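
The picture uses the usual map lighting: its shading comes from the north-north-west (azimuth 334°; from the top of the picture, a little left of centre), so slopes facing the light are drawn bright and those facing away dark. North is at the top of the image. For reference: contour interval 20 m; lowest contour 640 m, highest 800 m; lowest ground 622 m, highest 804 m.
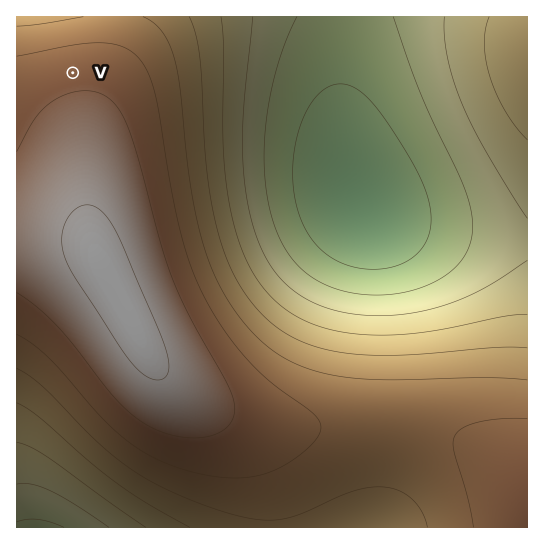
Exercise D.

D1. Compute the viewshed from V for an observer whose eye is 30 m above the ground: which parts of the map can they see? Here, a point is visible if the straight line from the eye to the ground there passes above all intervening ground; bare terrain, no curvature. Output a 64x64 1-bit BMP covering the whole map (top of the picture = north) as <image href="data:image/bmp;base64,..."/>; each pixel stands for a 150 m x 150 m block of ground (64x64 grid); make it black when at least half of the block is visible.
<image width="64" height="64" href="data:image/bmp;base64,Qk0+AgAAAAAAAD4AAAAoAAAAQAAAAEAAAAABAAEAAAAAAAACAAATCwAAEwsAAAIAAAAAAAAA////AAAAAAAAAAAAAAAP/wAAAAAAAA//AAAAAAAAD/8AAAAAAAAP/wAAAAAAAA//AAAAAAAAH/8AAAAAAAAf/wAAAAAAAD//AAAAAAAAP/8AAAAAAAB//wAAAAAAAP//AAAAAAAH//8AAAAAD////wAAAAD/////AAAAA/////8AAAAP/////wAAAB//////AAAAf/////8AAAD//////wAAA///////AAAH//////8AAA///////wAAP///////AAB///////8AAP/gA////wAB/4AAf///AAP/AAAf//8AA/4AAAf//wAH/AAAA///AA/4AAAB//8AD/AAAAD//wAf4AAAAH//AB/AAAAAf/8Af8AAAAA//wD/gAAAAD//A/+AAAAAP////wAAAAA/////AAAAAD////8AAAAAP////wAAAAA/////AAAAAD////8AAAAAf////wAAAAB/////AAAAAH////8AAAAA/////wAAAAD/////AAAAAf////8AAAAB/////wAAAAP/////AAAAA/////8AAAAH/////wAAAAf/////AAAAD/////8AAAAP/////wAAAB//////gAAAH/////+AAAA//////4AAAH//////wAAAf//////AAAD//////8AAAf//////4AAD///////wAAf///////gAD////w=="/>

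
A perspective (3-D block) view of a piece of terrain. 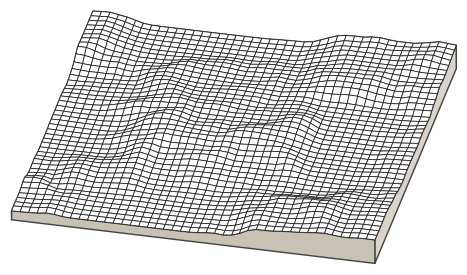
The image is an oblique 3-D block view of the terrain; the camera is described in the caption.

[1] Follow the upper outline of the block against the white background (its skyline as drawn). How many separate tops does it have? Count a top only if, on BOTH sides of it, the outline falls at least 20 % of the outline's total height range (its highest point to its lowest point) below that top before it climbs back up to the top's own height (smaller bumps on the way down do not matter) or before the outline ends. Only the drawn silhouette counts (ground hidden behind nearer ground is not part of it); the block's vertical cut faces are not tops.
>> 1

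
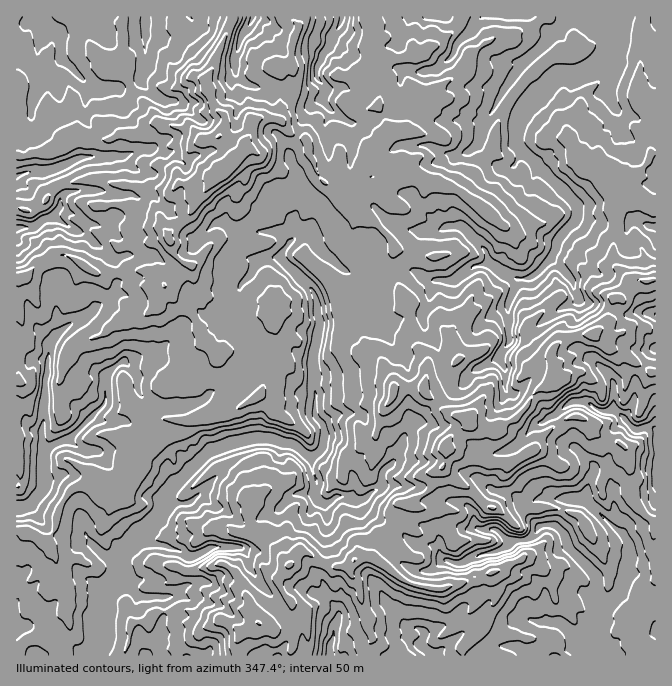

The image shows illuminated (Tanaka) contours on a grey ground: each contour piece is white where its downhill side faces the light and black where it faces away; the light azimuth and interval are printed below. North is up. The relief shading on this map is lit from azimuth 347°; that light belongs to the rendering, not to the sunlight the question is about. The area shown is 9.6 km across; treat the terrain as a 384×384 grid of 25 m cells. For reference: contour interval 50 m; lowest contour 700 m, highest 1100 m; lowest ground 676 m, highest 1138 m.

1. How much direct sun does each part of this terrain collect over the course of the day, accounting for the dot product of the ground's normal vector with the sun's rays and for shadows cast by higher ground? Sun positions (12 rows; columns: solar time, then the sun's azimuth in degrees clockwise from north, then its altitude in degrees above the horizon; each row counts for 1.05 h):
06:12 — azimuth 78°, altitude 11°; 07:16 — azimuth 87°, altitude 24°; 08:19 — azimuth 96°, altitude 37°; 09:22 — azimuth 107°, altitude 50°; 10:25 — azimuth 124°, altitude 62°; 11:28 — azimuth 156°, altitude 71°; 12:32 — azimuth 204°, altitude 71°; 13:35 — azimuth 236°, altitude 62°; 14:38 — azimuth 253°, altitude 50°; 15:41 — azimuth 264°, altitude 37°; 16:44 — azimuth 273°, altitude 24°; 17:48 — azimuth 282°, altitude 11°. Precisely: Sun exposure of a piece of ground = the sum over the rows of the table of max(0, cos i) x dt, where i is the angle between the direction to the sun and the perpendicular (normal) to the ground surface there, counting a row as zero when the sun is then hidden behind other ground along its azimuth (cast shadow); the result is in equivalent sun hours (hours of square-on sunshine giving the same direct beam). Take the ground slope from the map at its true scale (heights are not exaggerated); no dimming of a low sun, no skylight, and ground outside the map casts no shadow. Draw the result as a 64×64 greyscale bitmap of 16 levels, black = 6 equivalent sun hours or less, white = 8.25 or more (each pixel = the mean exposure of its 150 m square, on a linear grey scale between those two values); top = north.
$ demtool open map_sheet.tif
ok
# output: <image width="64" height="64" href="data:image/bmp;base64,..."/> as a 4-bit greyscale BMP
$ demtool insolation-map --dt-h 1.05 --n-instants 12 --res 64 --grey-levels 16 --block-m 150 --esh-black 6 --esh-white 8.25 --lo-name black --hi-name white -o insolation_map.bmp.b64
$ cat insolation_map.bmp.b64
<image width="64" height="64" href="data:image/bmp;base64,Qk12CAAAAAAAAHYAAAAoAAAAQAAAAEAAAAABAAQAAAAAAAAIAAATCwAAEwsAABAAAAAAAAAAAAAAABEREQAiIiIAMzMzAERERABVVVUAZmZmAHd3dwCIiIgAmZmZAKqqqgC7u7sAzMzMAN3d3QDu7u4A////AN3d3N3KvbzMzMqb7dy923Kbzd3XSszd3brN7tzN3d3dze3d3Ny9zMzMuqndzMzLc2zNuqupzK3d3t3dzN3d3dvL3t28zL3bvMq7us3dzcqkPMy8yru8293LqZmt3dzd3O3N3bzcvM3Luom3nLvN2qhavLzczd3dzMy7zd3d3N3d3t3dzMy6qavJchm7q83ZuZvJrM7d3d3dzdzd3d3cvd3N3t3MzKqnZlmaqLuqzHWry7mrzLq83N3M3Mzdzd2r3d3e3LzdzNzMyrZ6yGvInMzMp6upmqq83czczMvd3cvNzc3bvd3cy83Lqpqkm9zdu7yImacyRHvdzMzN3dzN253s3dvN3MzdzcmYm1SpvMysvJmKaIYgACi8vMzMms3MzO3d3cqd26uUAAAhR4qqvKdqupfNyWZxAAGsyYas3MvN7d3Kid3clEaZYAAau5i2V4aIrdqZmqmXIASqiczcu73d3MzM3d3czLundmrcpyV3iLzcvN29uoZ5ICl5vcubzbp73Lzd3cu7zMzdvMupWJeVJr3dzdyEEGRHApjMl7vNAovcvd3d3LmoiHa9uZqXeLl2jd3e7chySUiKm8dL3N2pmdzN3ty8yDJja83cmrcmhYiMzN3chpl2mqqWM6vMxcuWrd3u7ZrKynq73c3HVHhWhVNqzMurokrLh3mLus2au6eN7d3dzNqKqZuqzdymSpu5UzWt3dtprN3dy7nLvLjKuXjN3d3c3aaqaKqrvKNL3Nt7y83dl7u73du7uL3duMmZzNy83dzMyknIm7qbU3nN3HZ2Wcu8q9ucy9zLnd15yZe7Zpzd3MzNtEiJt0MHRr7dmquYrNzczMq8mqu93JrKtyJqzN3d3c3MlRAAQauUfN26qpm8zd3KnLu5vN3bqMqsqqzd3d3d3MzcyprLl3V63cy7qFrN3dynq8zO24FIuYqqY4m83d7tqqqrqYejaKq63buYZ83d3LhL3d3IIkrMWNu2e73e3d3cqpmZvFGZl3rdy8zMzaacupFcyTUnitw328t3zcq7uqvMy83KZ4zLyqzLzLc2qkWauTAAI3i73ETd3IfMnN7u3Mu93cuXe8y6a7vMplWqUju7dlZlervcMt3cV7qt3u7d3cvMzMaLzMyqzMqrhopWmN2GmqR7zLoQ3dtmuJvN3d7t3M3dtWvMzKd3mr2mVxPKrMqsh5zMmjLN3Lg2vMzd3u7d3d2UjN3MuHmarMpBBJ3LqId63dy7VK3d3KvM3N3d3d3d3JRt3d3Kmpq825UnmNy7iKvcld2EjN3dvN3d3e3N3d3ctCzczKrdubyqtyBojLmqrLmY3LlZzd3d7u3d3MzN3d2kKdzLvLyrzKmaQGpmvLvLzLzb3KeKzd3d3d3czN3e3LZH3czMzKvMy5ghm3RhJsy7zNzd3Kmrzd3d7czd3d3dxVjN3d3cq7vcuFNqtDgAWqZBzdzd3Lu7vd3d3d3czdykSs3d3d24qay7c3abQBA7yprdzN7d3LvM3c3t3czMzKRr3d3czKmZi6ulZ1i1SYzby93M3d7d3dzd3dzdy7u3JY3d3dzKqoh5uJlmZ2B5Y43c3M3N3d3czMzdzM3au5Rpzd3d3LqrqmSIWKhYNIlWnKoJ3d3bq8zLq928zNuqRqzc3d3dzNzMtRSbq5NbycyRESSd3JaZqZq9yLvMvKiLzMze7d3e3d27ur3byZu7qnmnZGZ0dozN3by4e93e3Li7zd7d3dzLvLhp3dy7esuru8iZd4RJy7zMq5uIzNzMy4vd3d3du5h4ZLvd3JuYmru7qHImE5u7zMy7vMmbzMzd3d3d7tu8y6drzN27y7iKq8pnh3RqvNzMyqe8vMvd3d3e3d3tzd3d3MvNuavMupu8yryrl2vN7t26esyry93M3d3d3dze7M3t3duZq7qYur3dzWi5WIeJmamsvLq7zdzN3d3d3d273e3cqIqqunrczN3KeZqnd5zNzJvN25rM3cy83d3e7d7d7ch4maq4rdzdzLqXM2mruphmZqjNuLvN3LzMzd7d7typmah5u5rLzdzN3bmnMmZniLy4M5vcu6zLq7vMzMzdllWKuoq5vLzd3MzNy7qpZmd5l3R5R5zMuqqsu8zMzMvMqXi8zKrdvMzLvL3MzNu7vMuIm5y6q82XqpyrzMzch2i8yXyprMzMy7qrvMzMzd3d3czLmazcqne8uqrMzM3cy8zMiqus3d3MuqrMzMy7qby7zdzJAZhrmqt3q7q8zM3Lmrypq7qrzMzLrMzMzLuruomacmBIl3q7qJi3fNzczcu7vMi8y6q8zLvKvdzMzLqrqpcEBYqHUjWJqFa93d3M3d3dy5zMuZrLqszd3MzMu7uroXqpimOIisy7Z7vM3czd3dzMnNzKuaq7zNzczMuru7tay6qbmIeszap1rM3cvLvLu8zJ3dyajNy7zNzMya3d24qIm6l3fN7toynd3dy4Vnzd3dut3czL3LrM28y63d3cmro0KaZc3d2jBbvNy7qoRs3Mzbrd3d3NuszMzM3d3MyquXNXlTzMzYcSir3N3cukfMzN2q3d3d3LzMzMzN3M3KuquXOWCKq8mnFqzcu8zbhL3d3dubzd3cvNzNzMzM3cu7vKhHcBiryblFe93cu7umSd3d3brMzd28zM3d3czdy8zciYWUB6q7q3Nr3cypmKuXiJvN3LvN3cy9zd3czd3MzMqsuJY0rNyblWvcy5dWbLmHeJ3dzN3dzM"/>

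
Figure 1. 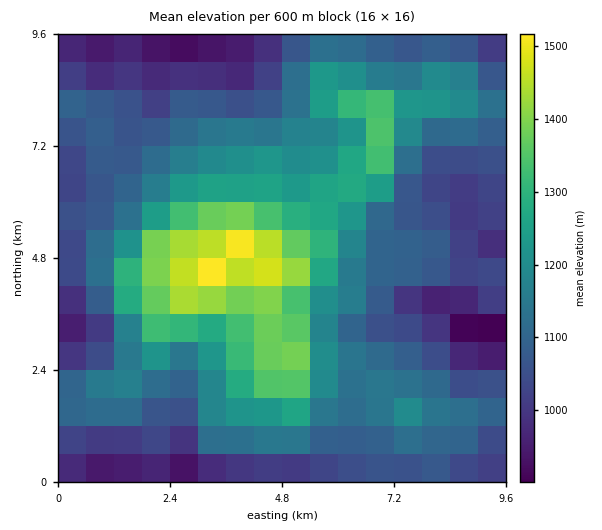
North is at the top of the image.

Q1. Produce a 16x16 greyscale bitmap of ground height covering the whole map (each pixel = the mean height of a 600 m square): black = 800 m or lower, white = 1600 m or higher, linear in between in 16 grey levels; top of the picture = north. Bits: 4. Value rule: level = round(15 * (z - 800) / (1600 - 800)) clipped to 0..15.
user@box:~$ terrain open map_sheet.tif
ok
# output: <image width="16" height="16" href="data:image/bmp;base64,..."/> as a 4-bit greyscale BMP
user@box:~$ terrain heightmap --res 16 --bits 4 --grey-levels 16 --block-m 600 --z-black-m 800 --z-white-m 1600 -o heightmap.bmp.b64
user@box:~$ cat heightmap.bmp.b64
<image width="16" height="16" href="data:image/bmp;base64,Qk32AAAAAAAAAHYAAAAoAAAAEAAAABAAAAABAAQAAAAAAIAAAAATCwAAEwsAABAAAAAAAAAAAAAAABEREQAiIiIAMzMzAERERABVVVUAZmZmAHd3dwCIiIgAmZmZAKqqqgC7u7sAzMzMAN3d3QDu7u4A////ADMzI0REVVVERERGZ2VVZmVmZVeIlmZ2Zmd2Z5qnZmZVRXhoq7hmVTM0eqmrp2VEIkWbzLuodUM0VpvNzcl2VURGi8zcuXZlQ1Voq7qZhlVERWeJmYmYVERFVneIiJplVVVVZnZ3inZlZVRVVWiqiHZDQ0M0aIdndTMzIzNWZVVU"/>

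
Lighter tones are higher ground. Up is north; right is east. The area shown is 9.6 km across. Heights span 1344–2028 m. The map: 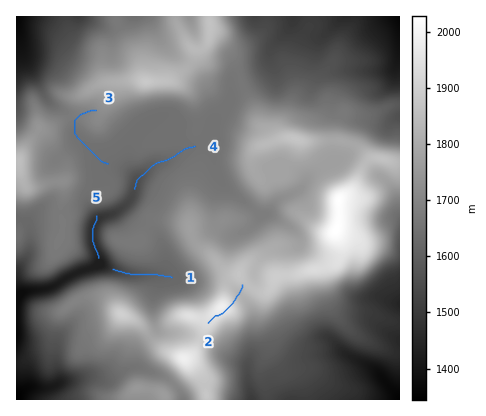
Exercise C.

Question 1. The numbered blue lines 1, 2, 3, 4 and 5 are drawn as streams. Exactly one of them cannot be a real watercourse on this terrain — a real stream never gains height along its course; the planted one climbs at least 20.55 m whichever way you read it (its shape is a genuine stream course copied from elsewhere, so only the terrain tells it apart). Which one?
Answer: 2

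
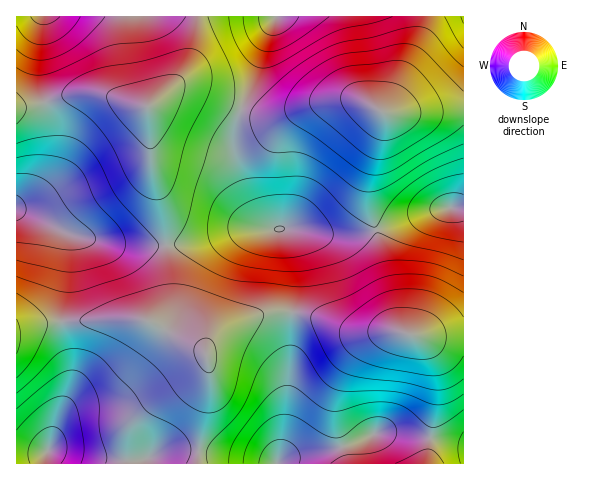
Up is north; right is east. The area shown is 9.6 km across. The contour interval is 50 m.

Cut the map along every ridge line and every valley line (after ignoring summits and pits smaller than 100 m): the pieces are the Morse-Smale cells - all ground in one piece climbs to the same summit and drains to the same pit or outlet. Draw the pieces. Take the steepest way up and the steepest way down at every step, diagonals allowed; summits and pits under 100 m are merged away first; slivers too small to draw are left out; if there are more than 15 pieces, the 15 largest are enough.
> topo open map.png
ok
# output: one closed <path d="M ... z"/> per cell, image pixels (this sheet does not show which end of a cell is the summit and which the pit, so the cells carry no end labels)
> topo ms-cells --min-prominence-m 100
<path d="M283 311l-20 3-29 10-18 9-7 9-3 15 4 13 0 18-7 30-4 46 78 0 17-8 50-10 34-14 22 2 64 10-1-107-42 0-24-6-43 0-36-14z"/><path d="M463 207l-28 3-56 20-24 5-27 0-33-7-53 2-41 11-34 4 3 57-6 16-5 5-5 0 46 24 6 6 5-14 12-10 40-15 14-3 41 6 36 14 43 0 24 6 42 0z"/><path d="M353 99l-34 3-45 14-16-1-17-5-7 22 0 23 14 44 7 14 11 13 8 4 21-2 33 7 27 0 24-5 56-20 29-3-1-98-74 5-26-13z"/><path d="M124 318l-71 4-37 7 1 122 29 1 3-2 10 0 54 10 31-1 1 5 53-1 5-45 7-30 0-18-4-16-6-7-49-25z"/><path d="M463 16l-186 0-9 18-15 48-12 27 17 6 16 1 45-14 34-3 10 2 26 13 74-5z"/><path d="M94 92l-24 2-32 11-22 3 0 101 41 21 24 8 42 8 42 0 2-2-2-23-14-56-3-57z"/><path d="M196 16l-179 0-1 90 22-1 32-11 15-2 17 1 32 12 11 2 5-1 18-15 16-17 9-25 4-22z"/><path d="M17 210l0 119 36-7 65-4 41 5 5-5 6-16-4-57-43 1-42-8-24-8z"/><path d="M185 88l-14 3-23 15 3 59 13 48 3 31 22 0 53-14 31 0-7-4-11-13-17-44-5-29 8-30z"/><path d="M276 16l-79 0-2 27-6 21-8 14-17 16 14-6 12 2 51 19 12-27z"/><path d="M390 432l-12 0-34 14-50 10-17 7 187 0 0-18-3-2z"/><path d="M59 450l-10 0-3 2-29-1-1 12 128 0 0-4-31 1z"/>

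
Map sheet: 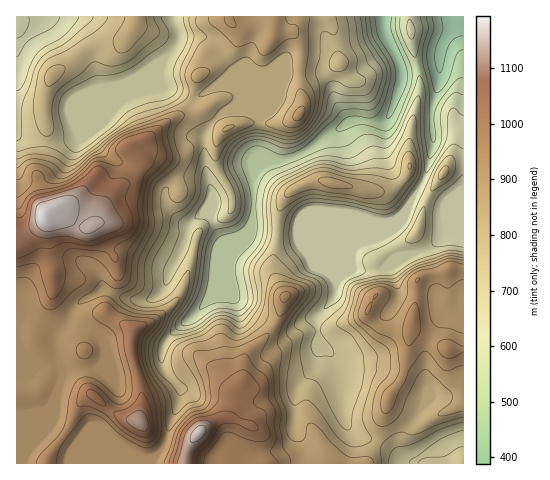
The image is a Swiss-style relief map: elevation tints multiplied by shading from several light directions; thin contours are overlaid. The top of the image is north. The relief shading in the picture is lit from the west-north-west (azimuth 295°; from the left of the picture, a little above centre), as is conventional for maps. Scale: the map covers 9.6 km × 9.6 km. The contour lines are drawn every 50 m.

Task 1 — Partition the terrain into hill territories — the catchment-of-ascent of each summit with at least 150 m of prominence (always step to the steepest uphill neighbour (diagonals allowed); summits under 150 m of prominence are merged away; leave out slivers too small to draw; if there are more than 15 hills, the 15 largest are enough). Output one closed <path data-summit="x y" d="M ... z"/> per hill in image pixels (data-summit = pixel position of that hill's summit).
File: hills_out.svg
<path data-summit="45 216" d="M463 16l-447 1 1 447 6-1 1-9 16-40 16-16 7-21 0-8-6-18 0-14 2-5 8-9 6-14 9-8 21-12 27 11 16 1 7-3 10-8 6-17 12-20 5-15 34 9 19-12-9 27 0 14 4 22 26 19 21 11 12 1 9-7 14-6 16-16 4-7 3-20 12-18 3 14 27 0 26-14 24-8 13-12 8-11 12 4z"/><path data-summit="448 349" d="M453 224l-22 23-24 8-26 14-27 0-3-14-12 18-3 20-4 7-14 14-2 6 2 20 16 17 8 17 1 36 4 16 9 9 23 8 25 17 7 3 24-14 29-12 0-208z"/><path data-summit="139 421" d="M189 238l-4 0-4 15-12 20-6 17-10 8-7 3-16-1-27-11-21 12-9 8-6 14-8 9-2 5 0 14 6 18 0 8-9 23-14 14-16 40 0 10 127 0 2-5 9-10 19-53-2-8-16-21 0-20 7-12 24-19 15-16 25-59-2-2-12 8-5 0z"/><path data-summit="199 433" d="M239 235l-6 7-24 58-15 16-24 19-7 12 0 20 16 21 2 8-11 27-5 19-3 7-9 10-1 5 153-1-1-18-10-17 1-31 5-13 18-23-1-45-15 6-9 7-8 0-25-12-26-19-4-22 0-14z"/>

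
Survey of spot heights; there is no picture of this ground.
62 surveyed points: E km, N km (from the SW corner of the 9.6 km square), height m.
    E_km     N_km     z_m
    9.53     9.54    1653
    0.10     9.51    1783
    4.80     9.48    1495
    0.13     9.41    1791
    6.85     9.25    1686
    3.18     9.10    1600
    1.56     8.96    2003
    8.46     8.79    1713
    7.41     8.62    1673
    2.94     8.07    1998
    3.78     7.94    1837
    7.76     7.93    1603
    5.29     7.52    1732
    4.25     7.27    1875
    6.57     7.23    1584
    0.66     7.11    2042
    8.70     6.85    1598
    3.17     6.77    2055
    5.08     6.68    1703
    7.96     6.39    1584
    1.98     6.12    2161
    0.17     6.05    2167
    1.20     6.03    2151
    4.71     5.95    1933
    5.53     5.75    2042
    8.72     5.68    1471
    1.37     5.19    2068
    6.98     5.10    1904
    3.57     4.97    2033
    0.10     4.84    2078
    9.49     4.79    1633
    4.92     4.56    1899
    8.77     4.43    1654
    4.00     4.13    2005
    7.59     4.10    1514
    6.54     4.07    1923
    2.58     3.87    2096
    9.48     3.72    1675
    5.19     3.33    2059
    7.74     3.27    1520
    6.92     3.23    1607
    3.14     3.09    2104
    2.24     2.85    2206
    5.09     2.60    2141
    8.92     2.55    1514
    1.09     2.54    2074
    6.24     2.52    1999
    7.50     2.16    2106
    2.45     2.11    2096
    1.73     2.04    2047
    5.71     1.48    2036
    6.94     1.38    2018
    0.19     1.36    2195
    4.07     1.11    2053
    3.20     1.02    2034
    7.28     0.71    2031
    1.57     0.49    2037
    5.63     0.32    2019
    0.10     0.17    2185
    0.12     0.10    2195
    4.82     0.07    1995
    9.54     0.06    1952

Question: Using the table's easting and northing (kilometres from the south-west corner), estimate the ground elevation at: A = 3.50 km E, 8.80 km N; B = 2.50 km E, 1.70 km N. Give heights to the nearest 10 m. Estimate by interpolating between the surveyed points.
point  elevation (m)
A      1670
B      2050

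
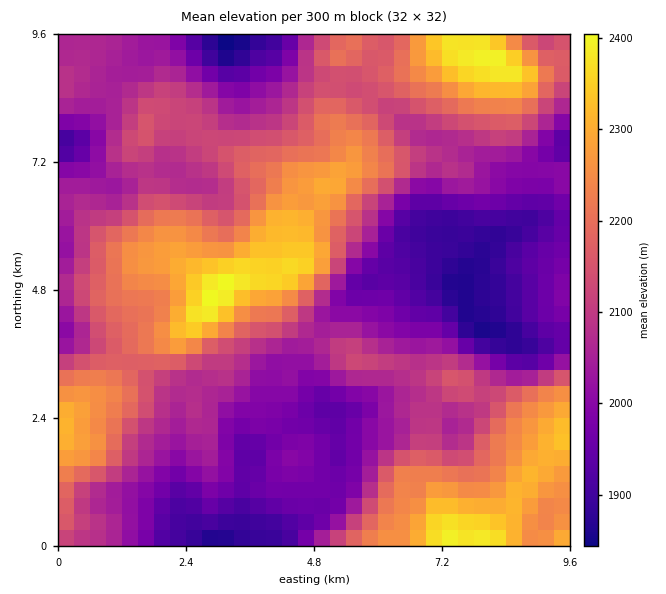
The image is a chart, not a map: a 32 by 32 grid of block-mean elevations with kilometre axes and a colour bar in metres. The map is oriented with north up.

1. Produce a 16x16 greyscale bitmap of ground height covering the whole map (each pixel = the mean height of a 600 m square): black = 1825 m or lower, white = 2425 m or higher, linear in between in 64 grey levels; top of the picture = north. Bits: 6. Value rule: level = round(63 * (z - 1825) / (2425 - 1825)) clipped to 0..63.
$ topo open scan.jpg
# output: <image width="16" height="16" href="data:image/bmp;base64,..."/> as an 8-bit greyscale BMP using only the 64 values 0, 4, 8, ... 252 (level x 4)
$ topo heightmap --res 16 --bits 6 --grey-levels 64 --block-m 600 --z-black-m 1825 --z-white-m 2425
<image width="16" height="16" href="data:image/bmp;base64,Qk02BQAAAAAAADYEAAAoAAAAEAAAABAAAAABAAgAAAAAAAABAAATCwAAEwsAAAABAAAAAAAAAAAAAAEBAQACAgIAAwMDAAQEBAAFBQUABgYGAAcHBwAICAgACQkJAAoKCgALCwsADAwMAA0NDQAODg4ADw8PABAQEAAREREAEhISABMTEwAUFBQAFRUVABYWFgAXFxcAGBgYABkZGQAaGhoAGxsbABwcHAAdHR0AHh4eAB8fHwAgICAAISEhACIiIgAjIyMAJCQkACUlJQAmJiYAJycnACgoKAApKSkAKioqACsrKwAsLCwALS0tAC4uLgAvLy8AMDAwADExMQAyMjIAMzMzADQ0NAA1NTUANjY2ADc3NwA4ODgAOTk5ADo6OgA7OzsAPDw8AD09PQA+Pj4APz8/AEBAQABBQUEAQkJCAENDQwBEREQARUVFAEZGRgBHR0cASEhIAElJSQBKSkoAS0tLAExMTABNTU0ATk5OAE9PTwBQUFAAUVFRAFJSUgBTU1MAVFRUAFVVVQBWVlYAV1dXAFhYWABZWVkAWlpaAFtbWwBcXFwAXV1dAF5eXgBfX18AYGBgAGFhYQBiYmIAY2NjAGRkZABlZWUAZmZmAGdnZwBoaGgAaWlpAGpqagBra2sAbGxsAG1tbQBubm4Ab29vAHBwcABxcXEAcnJyAHNzcwB0dHQAdXV1AHZ2dgB3d3cAeHh4AHl5eQB6enoAe3t7AHx8fAB9fX0Afn5+AH9/fwCAgIAAgYGBAIKCggCDg4MAhISEAIWFhQCGhoYAh4eHAIiIiACJiYkAioqKAIuLiwCMjIwAjY2NAI6OjgCPj48AkJCQAJGRkQCSkpIAk5OTAJSUlACVlZUAlpaWAJeXlwCYmJgAmZmZAJqamgCbm5sAnJycAJ2dnQCenp4An5+fAKCgoAChoaEAoqKiAKOjowCkpKQApaWlAKampgCnp6cAqKioAKmpqQCqqqoAq6urAKysrACtra0Arq6uAK+vrwCwsLAAsbGxALKysgCzs7MAtLS0ALW1tQC2trYAt7e3ALi4uAC5ubkAurq6ALu7uwC8vLwAvb29AL6+vgC/v78AwMDAAMHBwQDCwsIAw8PDAMTExADFxcUAxsbGAMfHxwDIyMgAycnJAMrKygDLy8sAzMzMAM3NzQDOzs4Az8/PANDQ0ADR0dEA0tLSANPT0wDU1NQA1dXVANbW1gDX19cA2NjYANnZ2QDa2toA29vbANzc3ADd3d0A3t7eAN/f3wDg4OAA4eHhAOLi4gDj4+MA5OTkAOXl5QDm5uYA5+fnAOjo6ADp6ekA6urqAOvr6wDs7OwA7e3tAO7u7gDv7+8A8PDwAPHx8QDy8vIA8/PzAPT09AD19fUA9vb2APf39wD4+PgA+fn5APr6+gD7+/sA/Pz8AP39/QD+/v4A////AHxoSCgcGBwwWJS01OjgwLiEYEwwNDA0ODxkqLzEwMi0sJBkSFQ8OEQ4TIyclKTExMSodFxgQDxAOERcdGiUuNDAsJBoaFRIQDREXGx0fKC4kJyQhHBsUExccGxwfFxEZFiIoLy4kHhkZGhUTDQUHDBsmKS46NS0lFRAPCwUFCg8cJi0wNzo4NiMOCwgEBgoPGCUsLy0tNDUqGQsIBwYJDRkbISUiIi4xLSERCgsMCgwVFhobGyEoLjEsIRcYFBESCxcgHR8hIyYqLCMbGhoXDhQXHx8eGBogJyQeICQnJhkaGBkcFQ4SGiEhJSszNzUkGRkWFAoECRUkJSUyOjotIg="/>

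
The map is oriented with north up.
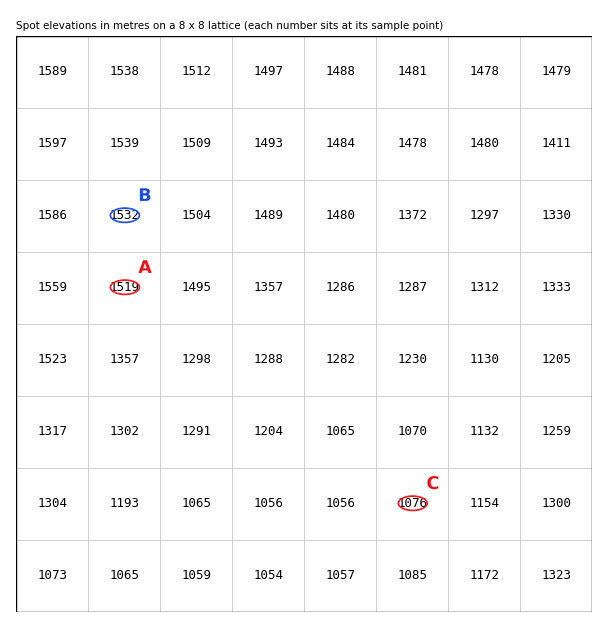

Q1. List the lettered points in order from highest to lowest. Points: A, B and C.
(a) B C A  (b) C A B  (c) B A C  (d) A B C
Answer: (c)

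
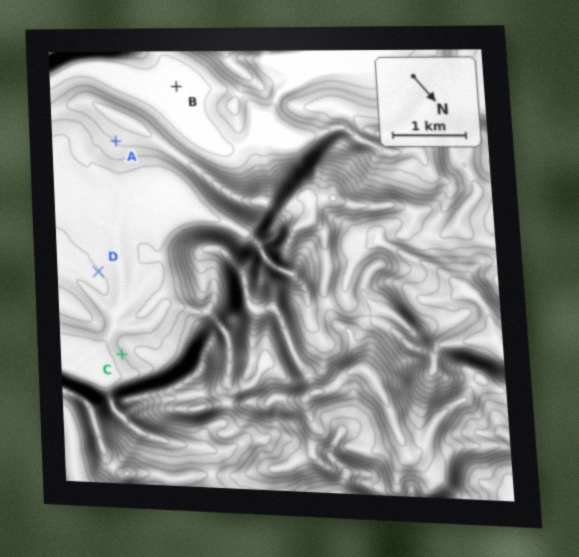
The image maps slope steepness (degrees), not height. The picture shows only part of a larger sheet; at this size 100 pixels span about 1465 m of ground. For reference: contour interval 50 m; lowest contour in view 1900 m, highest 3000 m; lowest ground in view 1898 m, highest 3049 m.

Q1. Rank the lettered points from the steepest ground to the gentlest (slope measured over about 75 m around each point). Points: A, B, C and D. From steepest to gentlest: C A D B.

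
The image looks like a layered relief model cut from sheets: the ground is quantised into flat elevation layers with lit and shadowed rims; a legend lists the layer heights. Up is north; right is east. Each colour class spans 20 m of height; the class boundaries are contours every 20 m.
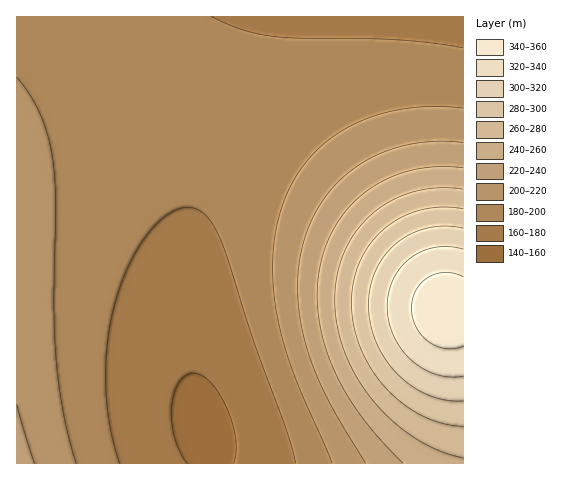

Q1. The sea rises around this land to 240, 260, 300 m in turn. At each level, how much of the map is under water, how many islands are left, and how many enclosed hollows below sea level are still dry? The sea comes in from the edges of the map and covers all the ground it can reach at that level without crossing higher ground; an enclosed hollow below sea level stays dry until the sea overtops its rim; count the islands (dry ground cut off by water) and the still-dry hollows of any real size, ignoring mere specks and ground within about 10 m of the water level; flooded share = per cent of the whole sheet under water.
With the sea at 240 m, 82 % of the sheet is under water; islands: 0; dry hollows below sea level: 0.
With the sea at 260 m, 86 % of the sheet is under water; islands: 0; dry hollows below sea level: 0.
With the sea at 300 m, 93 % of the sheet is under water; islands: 0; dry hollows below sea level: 0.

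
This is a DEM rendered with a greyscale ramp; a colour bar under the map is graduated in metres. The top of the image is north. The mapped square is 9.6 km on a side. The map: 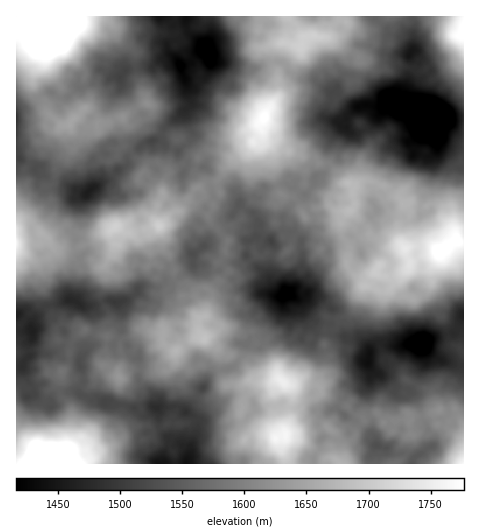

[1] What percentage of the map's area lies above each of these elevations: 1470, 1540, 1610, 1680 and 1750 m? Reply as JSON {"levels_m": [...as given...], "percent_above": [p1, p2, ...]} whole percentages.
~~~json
{"levels_m": [1470, 1540, 1610, 1680, 1750], "percent_above": [91, 69, 35, 12, 3]}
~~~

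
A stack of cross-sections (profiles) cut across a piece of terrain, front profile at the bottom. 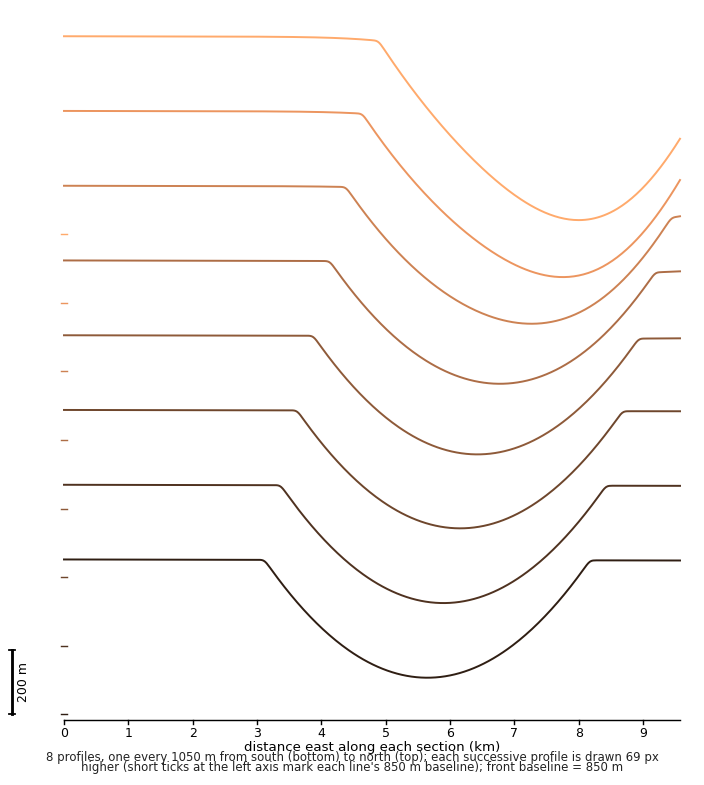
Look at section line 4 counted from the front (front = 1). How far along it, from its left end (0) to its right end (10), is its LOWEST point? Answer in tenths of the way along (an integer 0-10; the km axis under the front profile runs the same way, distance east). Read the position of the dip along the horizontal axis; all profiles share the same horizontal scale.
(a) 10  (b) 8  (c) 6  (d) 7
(d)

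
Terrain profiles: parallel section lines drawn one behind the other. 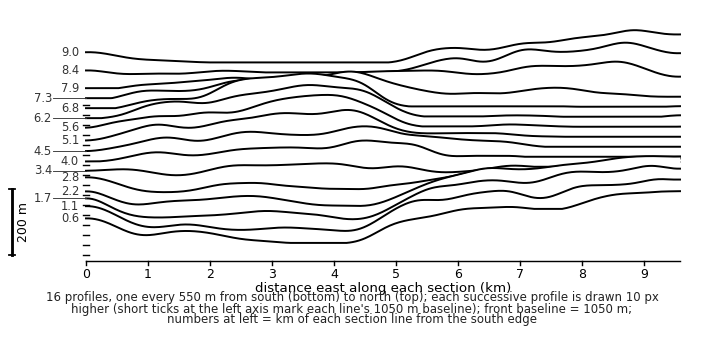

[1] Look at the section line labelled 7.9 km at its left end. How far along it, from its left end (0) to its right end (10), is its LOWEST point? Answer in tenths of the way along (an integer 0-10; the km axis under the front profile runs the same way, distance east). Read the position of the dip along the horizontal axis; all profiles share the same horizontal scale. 0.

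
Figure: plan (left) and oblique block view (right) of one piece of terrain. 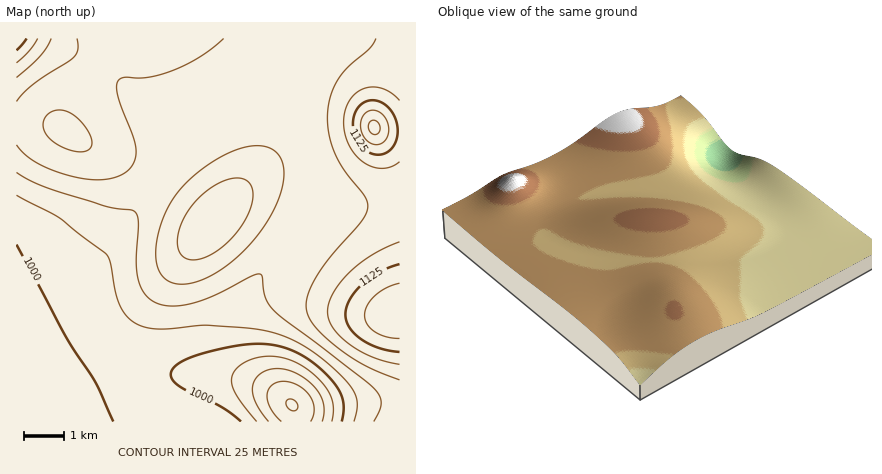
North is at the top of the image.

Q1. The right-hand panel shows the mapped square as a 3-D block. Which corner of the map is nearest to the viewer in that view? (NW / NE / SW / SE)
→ NW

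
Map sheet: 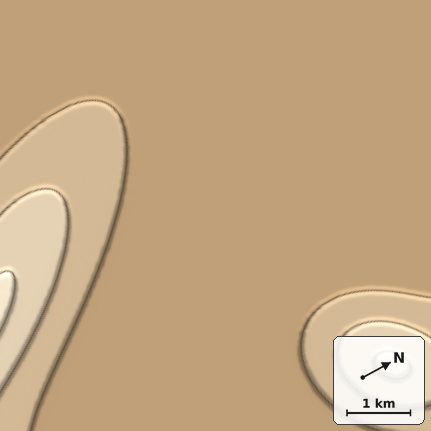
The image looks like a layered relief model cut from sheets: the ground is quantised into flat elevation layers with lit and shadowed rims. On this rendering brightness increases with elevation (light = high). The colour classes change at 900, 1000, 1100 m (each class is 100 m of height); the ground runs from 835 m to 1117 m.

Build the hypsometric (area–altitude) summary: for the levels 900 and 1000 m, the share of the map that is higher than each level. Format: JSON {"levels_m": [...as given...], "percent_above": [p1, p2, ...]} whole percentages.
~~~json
{"levels_m": [900, 1000], "percent_above": [20, 6]}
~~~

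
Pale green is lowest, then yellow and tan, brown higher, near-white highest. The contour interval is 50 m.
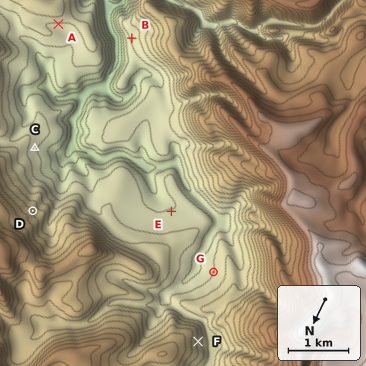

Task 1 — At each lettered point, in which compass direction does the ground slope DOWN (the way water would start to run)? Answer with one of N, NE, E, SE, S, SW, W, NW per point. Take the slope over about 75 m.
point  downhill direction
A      NW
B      NE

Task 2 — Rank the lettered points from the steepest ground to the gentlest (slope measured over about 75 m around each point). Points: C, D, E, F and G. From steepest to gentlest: F D C G E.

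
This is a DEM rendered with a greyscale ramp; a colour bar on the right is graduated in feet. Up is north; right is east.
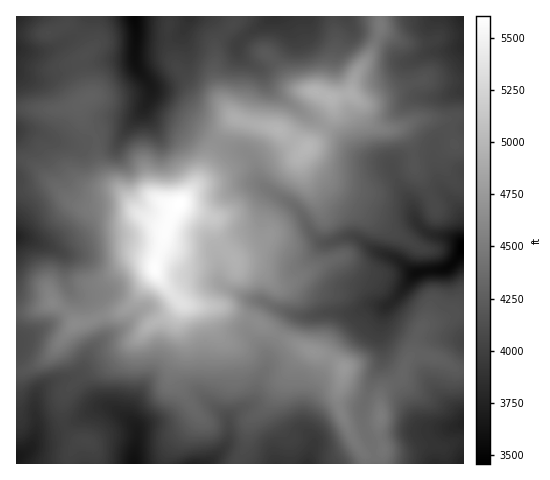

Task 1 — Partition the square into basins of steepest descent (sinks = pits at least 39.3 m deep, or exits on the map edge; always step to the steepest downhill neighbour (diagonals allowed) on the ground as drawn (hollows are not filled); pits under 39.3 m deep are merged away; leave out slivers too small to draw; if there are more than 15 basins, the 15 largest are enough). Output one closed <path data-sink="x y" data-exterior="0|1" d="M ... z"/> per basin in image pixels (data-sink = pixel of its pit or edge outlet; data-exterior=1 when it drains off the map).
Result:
<path data-sink="463 248" data-exterior="1" d="M351 94l-20 4 2 8-1 10-12 18-13 14-31-20-42-9-16 19-18 41-29 37-16 48 0 6 6 10 20 23 48 6 27 11 29 19 28 13 12 2 14 8 5 6-6 24 0 11 4 11 14 30 10 14 0 5 15 1 3-16-5-13 2-17-1-22 6-9 15-9 8-21 8-3 10 2 13 3 18 11 6-1 0-222-9-2-7-21-9-5-19 0-27 10-14-1-13-10-5-14z"/><path data-sink="134 17" data-exterior="1" d="M235 16l-168 1-1 8 15 13 7 12-7 10 0 6 9 31-10 7-1 5 5 14 12 16 2 18 3 11 7 12 15 13 17 21 22 12 4 1 2-2 8-17 20-22 22-48 8-12 9-8-11-14-10-27 3-35 17-18z"/><path data-sink="17 236" data-exterior="1" d="M24 160l-8 0 0 152 16-1 22-8 9 6 14 15 42-12 11-6 25-33 0-9 12-36-37-21-45 0-10-3-7-5-30-31z"/><path data-sink="134 463" data-exterior="1" d="M180 302l-13 14-16 8-14 15-29 22-24 13-17 16-4 12 0 17 5 13 13 9-10 12-1 11 95 0 7-18 23-25 2-8-19-28-3-9 1-9 7-16 0-11-5-17 4-14z"/><path data-sink="194 463" data-exterior="1" d="M182 303l-4 20 5 17 0 11-7 16-1 9 7 15 14 20 1 6-6 9-19 20-7 17 73 1 8-19 5-26 18-16 26-42 13-12-25-11-27-18-27-11-7-3-34-1z"/><path data-sink="276 17" data-exterior="1" d="M333 16l-97 0-2 8-15 15-3 7 0 37 3 12 11 17 8 8 38 8 31 20 13-14 13-23-1-10-7-6 7-21 4-25 0-17z"/><path data-sink="463 17" data-exterior="1" d="M463 16l-83 1 1 10-2 8-11 22-11 16-6 17 0 4 10 10 5 14 6 6 12 5 9 0 27-10 19 0 9 5 7 21 9 1z"/><path data-sink="17 458" data-exterior="1" d="M155 270l-1 6-24 30-14 8-41 10-26 33-18 11-15 3 1 93 53-1 0-7 3-8 8-7-13-9-5-13 0-17 4-12 17-16 24-13 29-22 14-15 16-8 12-12-18-24z"/><path data-sink="308 463" data-exterior="1" d="M309 350l-4 1-10 10-26 42-18 16-5 26-7 14 0 5 127-1 0-5-10-14-18-41 0-11 6-24-10-9z"/><path data-sink="463 463" data-exterior="1" d="M419 354l-10 3-8 21-15 9-6 9 1 22-2 17 5 13-3 15 82 1 1-94-6 0-18-11z"/><path data-sink="17 131" data-exterior="1" d="M80 104l-19 5-44-1-1 51 11 2 11 7 30 31 7 5 10 3 39-1 10 4-11-17-18-18-7-18-2-18-15-21z"/><path data-sink="17 17" data-exterior="1" d="M67 16l-51 1 1 91 44 1 15-3 14-9-9-31 0-6 7-10-7-12-15-13z"/>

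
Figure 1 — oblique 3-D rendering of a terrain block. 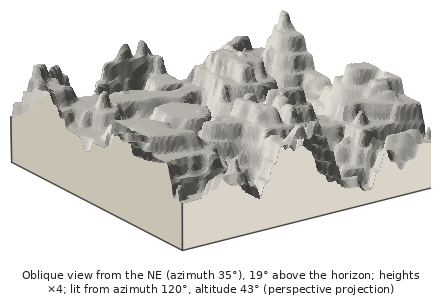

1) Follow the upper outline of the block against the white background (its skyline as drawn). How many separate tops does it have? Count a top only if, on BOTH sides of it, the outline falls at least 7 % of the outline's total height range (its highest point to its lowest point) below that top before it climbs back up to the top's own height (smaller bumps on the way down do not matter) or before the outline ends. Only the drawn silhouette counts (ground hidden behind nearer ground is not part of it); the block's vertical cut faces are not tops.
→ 6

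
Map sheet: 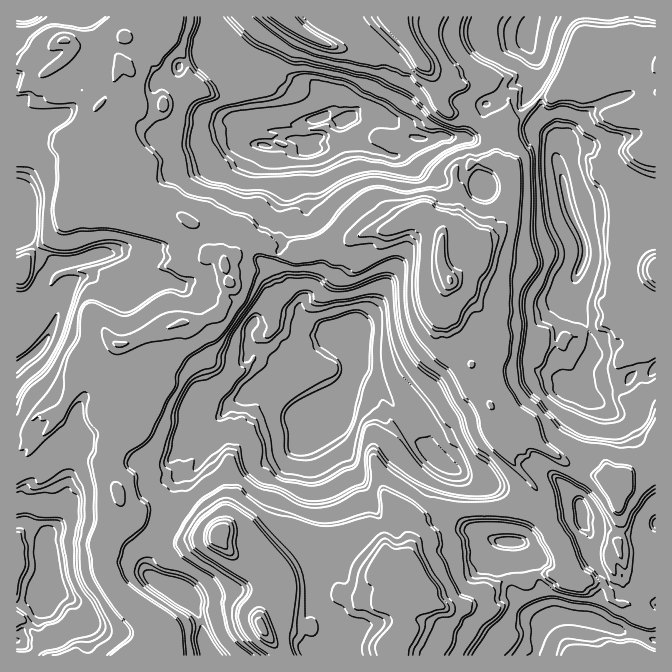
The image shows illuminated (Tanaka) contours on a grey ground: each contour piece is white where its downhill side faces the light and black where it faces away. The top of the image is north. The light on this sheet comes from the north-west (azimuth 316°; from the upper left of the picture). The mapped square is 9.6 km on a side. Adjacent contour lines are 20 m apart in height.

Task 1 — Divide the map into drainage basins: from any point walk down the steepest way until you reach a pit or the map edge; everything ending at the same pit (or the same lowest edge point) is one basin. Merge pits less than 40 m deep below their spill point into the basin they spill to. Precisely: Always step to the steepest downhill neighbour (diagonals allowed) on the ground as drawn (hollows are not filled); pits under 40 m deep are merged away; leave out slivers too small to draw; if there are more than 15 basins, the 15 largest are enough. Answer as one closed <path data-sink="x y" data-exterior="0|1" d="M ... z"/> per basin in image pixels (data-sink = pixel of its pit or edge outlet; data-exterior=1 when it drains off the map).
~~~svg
<path data-sink="354 363" data-exterior="0" d="M497 161l-25 2-5 5-9 0-4 4 4 43-2 5-9 6-5 7-9-15-11-7-8 3-12 10-12 5-20 2-22 10-18 2-35 13-7 0-11-8-12-2-16 2-19 8-6 6 5 21-5 10 0 10-3 7-17 11-24 2-13 5-4 4 1 16-6 12-14 13 4 14-5 5-4 11-8 9 0 15-5 8-17 13 4 20 3 5 0 14 3 11 4 9 5 6 31 13 6 0 17 12 32 0 3-4 4 8 14 14 20 7 9 9 5 10 0 18-10 17 0 5 23 34 110 0 1-11 10-11 1-6-1-4 1-17 10-15-1-14-7-13 0-8 8-17 13-16 11-3 12-8 48-2 7-7 19-5-3 13 18 7 9 8 1-12-1-12-15-20-17-16-10-14-3-8-12-12 0-6 5-7 0-5-5-8 10-4-10 0 5-10-2-3-21-22 1-2 11 2 4-5 7-15-5-26-23-26-19-16 20-15 5-20 6-6 7-3 7 0 5-4 12-24 3-13-1-25-9-2z"/><path data-sink="345 118" data-exterior="0" d="M285 16l-124 1 3 23-1 5-23 3-3-2-1 9-10 10 5 8 0 10-5 15-9 10-14-3 8 8 0 17 3 7 4 18 5 7-10 15 6 13 21 14 20 5 10 5 12 2 10 7 14 15 3 15 10 1 6 7 5-5 14-7 11-3 22 2 11 8 7 0 35-13 18-2 22-10 20-2 12-5 12-10 8-3 11 7 9 15 5-7 9-6 2-5-4-43 4-4 9 0 5-5 25-2 4-26-6-6-11-1-19-12-17-3-5-6-4-5-1-19-4-6-15-17-27-42-17 11-7 13-6 4-8-3-7 5-10 0-29-12z"/><path data-sink="569 207" data-exterior="0" d="M620 43l-10 5-21-2-9 3-22 41-9 8-10 1-17 17-15 8 2-22-5-3-12-13-12-5-6 0-6 3-13 0-15-5-3-3-3 1 4 6 1 19 9 11 17 3 19 12 11 1 6 6-3 27 6 6 9 2 1 10-1 22-10 25-9 9-7 0-9 6-4 3-5 20-20 15 15 11 27 31 5 26-7 15-4 5-11-2-1 2 21 22 2 3-5 10 10 0-10 4 7 11 7 8 15 3 20 17 22 13 7-1 10-9 16 4 9 9 5 16 6 6 14-8 15 0 12-11 0-400-17-4z"/><path data-sink="17 365" data-exterior="1" d="M58 63l-38 28-4 1 1 359 9-8 7-13 0-8 5-6 21-3-5 0-5-5 0-10 9-14 4-1 10 1 6-9 6-4 13 0 8-3 8-6 5-18 12-1 17-9 33-11 19 0 18-9 7-11 0-10 5-10-6-26-14-4-3-15-14-15-10-7-20-2-18 10-7 0-13-6-10-10-32 5-10-4-4-4 0-8 6-17 10-1 4-4-4-3 1-3-6 3 2-2-7-13 0-12 15-8 0-5 7-10 0-14-30-16-2-5 4-9z"/><path data-sink="52 582" data-exterior="0" d="M164 329l-17 5-17 9-12 1-5 18-8 6-8 3-13 0-6 4-6 9-4-1-10 1-9 14 0 10 5 5 5 0-21 3-5 6 0 8-7 13-10 9 1 204 117 0 13-7 13 4 9-13 2-5-2-10-35-24-30-29 0-5 9-19-5-20 8-11 0-7 3-7-3-30-3-5-4-20 17-13 5-8 0-15 8-9 2-8 7-8-4-14 14-13 6-12z"/><path data-sink="549 618" data-exterior="0" d="M619 551l-10 6 5 17-4 5-6 4-30-4-15-5-25 0-7 7-17-3-15 8-17 15-18 7-16 0-17-12-13-3-10 14-1 7 1 14-1 6-10 11 0 10 262 1 1-94-7-1-9 3-15-1-4-5 0-4z"/><path data-sink="185 594" data-exterior="0" d="M120 499l-4 11 0 7-8 11 5 20-9 19 0 5 30 29 35 24 2 10-11 21 121-1-22-33 0-5 10-17 0-18-5-10-9-9-20-7-14-14-4-8-3 4-32 0-17-12-6 0-19-7-12-6-5-6z"/><path data-sink="527 37" data-exterior="0" d="M655 16l-261 0-1 2 26 42 16 16 20 8 13 0 6-3 6 0 12 5 12 13 3 0 2 3-2 22 15-8 17-17 14-4 10-13 11-25 10-9 5-2 21 2 10-5 19 18 16 3z"/><path data-sink="510 542" data-exterior="0" d="M524 499l-19 5-7 7-48 2-12 8-11 3-13 16-8 17 0 8 7 13 0 12 4 4 10 2 17 12 16 0 18-7 17-15 15-8 5 0 5 3 7 0 7-7 25 0 10 4-5-26-5-10-5-4-1-6-14-13-18-7z"/><path data-sink="582 512" data-exterior="0" d="M497 416l-6 11 0 6 12 12 3 8 10 14 17 16 15 20 1 5-1 19 16 25 5 25 5 2 21 4 9 0 6-4 4-5-5-17 10-7-1-5 1-35-3-25-9-7-15-4-27-11-45-34-15-3z"/><path data-sink="24 17" data-exterior="1" d="M127 16l-110 0-1 49 6 1 20-8 18-17 7 0 5 5 8 3 32-1 4 2 1 4 2-11 7-10z"/><path data-sink="655 524" data-exterior="1" d="M655 466l-11 10-15 0-5 2-8 7 3 25-1 35 3 13 4 5 15 1 16-4z"/>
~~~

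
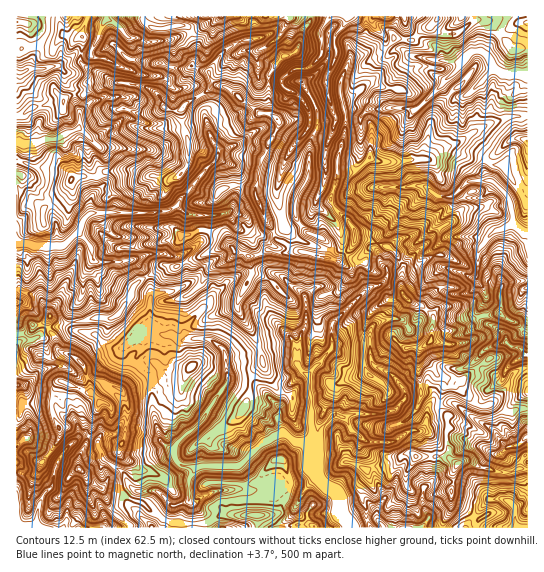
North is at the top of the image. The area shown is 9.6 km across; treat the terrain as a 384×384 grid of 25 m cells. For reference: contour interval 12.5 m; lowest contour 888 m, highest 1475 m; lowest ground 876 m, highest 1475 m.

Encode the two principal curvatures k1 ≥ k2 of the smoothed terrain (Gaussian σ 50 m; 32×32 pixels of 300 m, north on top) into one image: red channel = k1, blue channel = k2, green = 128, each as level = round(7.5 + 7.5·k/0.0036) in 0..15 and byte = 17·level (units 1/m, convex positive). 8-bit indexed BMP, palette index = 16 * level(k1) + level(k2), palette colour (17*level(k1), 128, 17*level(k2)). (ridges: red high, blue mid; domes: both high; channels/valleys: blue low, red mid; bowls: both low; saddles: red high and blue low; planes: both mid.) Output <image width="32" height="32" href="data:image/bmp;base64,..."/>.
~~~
<image width="32" height="32" href="data:image/bmp;base64,Qk02CAAAAAAAADYEAAAoAAAAIAAAACAAAAABAAgAAAAAAAAEAAATCwAAEwsAAAABAAAAAAAAAIAAABGAAAAigAAAM4AAAESAAABVgAAAZoAAAHeAAACIgAAAmYAAAKqAAAC7gAAAzIAAAN2AAADugAAA/4AAAACAEQARgBEAIoARADOAEQBEgBEAVYARAGaAEQB3gBEAiIARAJmAEQCqgBEAu4ARAMyAEQDdgBEA7oARAP+AEQAAgCIAEYAiACKAIgAzgCIARIAiAFWAIgBmgCIAd4AiAIiAIgCZgCIAqoAiALuAIgDMgCIA3YAiAO6AIgD/gCIAAIAzABGAMwAigDMAM4AzAESAMwBVgDMAZoAzAHeAMwCIgDMAmYAzAKqAMwC7gDMAzIAzAN2AMwDugDMA/4AzAACARAARgEQAIoBEADOARABEgEQAVYBEAGaARAB3gEQAiIBEAJmARACqgEQAu4BEAMyARADdgEQA7oBEAP+ARAAAgFUAEYBVACKAVQAzgFUARIBVAFWAVQBmgFUAd4BVAIiAVQCZgFUAqoBVALuAVQDMgFUA3YBVAO6AVQD/gFUAAIBmABGAZgAigGYAM4BmAESAZgBVgGYAZoBmAHeAZgCIgGYAmYBmAKqAZgC7gGYAzIBmAN2AZgDugGYA/4BmAACAdwARgHcAIoB3ADOAdwBEgHcAVYB3AGaAdwB3gHcAiIB3AJmAdwCqgHcAu4B3AMyAdwDdgHcA7oB3AP+AdwAAgIgAEYCIACKAiAAzgIgARICIAFWAiABmgIgAd4CIAIiAiACZgIgAqoCIALuAiADMgIgA3YCIAO6AiAD/gIgAAICZABGAmQAigJkAM4CZAESAmQBVgJkAZoCZAHeAmQCIgJkAmYCZAKqAmQC7gJkAzICZAN2AmQDugJkA/4CZAACAqgARgKoAIoCqADOAqgBEgKoAVYCqAGaAqgB3gKoAiICqAJmAqgCqgKoAu4CqAMyAqgDdgKoA7oCqAP+AqgAAgLsAEYC7ACKAuwAzgLsARIC7AFWAuwBmgLsAd4C7AIiAuwCZgLsAqoC7ALuAuwDMgLsA3YC7AO6AuwD/gLsAAIDMABGAzAAigMwAM4DMAESAzABVgMwAZoDMAHeAzACIgMwAmYDMAKqAzAC7gMwAzIDMAN2AzADugMwA/4DMAACA3QARgN0AIoDdADOA3QBEgN0AVYDdAGaA3QB3gN0AiIDdAJmA3QCqgN0Au4DdAMyA3QDdgN0A7oDdAP+A3QAAgO4AEYDuACKA7gAzgO4ARIDuAFWA7gBmgO4Ad4DuAIiA7gCZgO4AqoDuALuA7gDMgO4A3YDuAO6A7gD/gO4AAID/ABGA/wAigP8AM4D/AESA/wBVgP8AZoD/AHeA/wCIgP8AmYD/AKqA/wC7gP8AzID/AN2A/wDugP8A/4D/AKWjpZS0kda1pcfHxraltre21eWThaSippOQ1JSWtqWT5JD3gdbDhaa4kKGTuJeGhraA+LOExqK2t6KV5oaUk5SzstCx5ueElJLWoufSxaeHh8Wig3O3tZTXkqXWdIV1ldT4kPf3s5Gmt7ihopKClMeXpYW0tNelpsaFhOeT5+bH1fbA1LWA95WWcuSktcWBtemkhoPopMfX2Me3xcaCgdeQc/aA84H3hZSjoOenlqWBkpKGpNWQsICihaWWhLajkMSF6LLHs8OVg7ilkMenp6aS55OystXm+PSTp7elk5al1qXHlqbntraEh6ikkqiop4HokbWUgdCAw8Smk6W4prezlba2x5XXlYaHl6eQpaeExteAyaWXlfiA5paXp4SnhbaS16HUtZSVhoenh7eQp6eno5DHprfVgJS1p5WnlqK2lcez9sd0doaIhpe4p6OHuJdx1JKVxpGFtbV0pJHX5rCklNaVhYV2h4eHhZSCloanqIDXoYa2o9fW9tbm98GQsdXFtJSVpoZ2d4eGp4Z2x4aStMSgt8ah14KltbSjoqL2pLPXg7e214aFhoaFpselhYbGwZWgxuaDtMXHtpTU9pS1xrWltHOnt4Skt5aEp7dz18SyxseApeX4pLTBxID2g6WmlbeUhafIpaeEpYVy1rSjlIVzxaSxscZytcSQpfi2pbaVxoOigIDG1tW2tLbFg4WWpsbnxbSixrWh48KmpoaEg4Slksb31dKyo6S16LXW1te0taS2s+iD1NOmg5Solqa4taOkxcPU5dfn58a1lLOllNamk+e2k8e0xJSGdJSElqeEt4KRoKCQoKCQgJCC94Pmg6P2hZWlhae0x5eWtqWol4e4g9eVt8fVsPb5krbWhOdx9oKEpqemlaGSxbaStpaGl7imlKe3p+a0kMnGtLaEttbQtXRygoKC2JOykpSnpaeWp5bGp6e3lveAsZOE54KW96Dlxqe4pqe3hqelt4aVhreVtnKTgoJ0yMeQtZT2hJH4kPaTxpamp5eXh4aVpoWEkpOSpLaop5bHlpGmo8XWgPKA94HXhYSmhqenh4aEuITItJWmorSllbaEpoXHw/jp8KDzgMeng7inhZenp6eXpqekksPUk6Tl6KVkptW2osLwgPeVgoKjkLaElpaGl4aXt5W2xvX095KCo9bnltOg8fWA9remt7i2ktaTpoaGhJSUhcXnkICww9fVtZa30sCw8MD3hKeGhpa2k9eUhHWop6aloLD15ce1pbPmoqGh+Pew4NOmhpaElJOFlISop5eHl6fFw8SAkICTpYPm9/Kw9pPA9ZaWtramlriFhqeIhYanhtaRsdjXxsWllJalg8CT5LCQpaS2g7e3pLenh4Y="/>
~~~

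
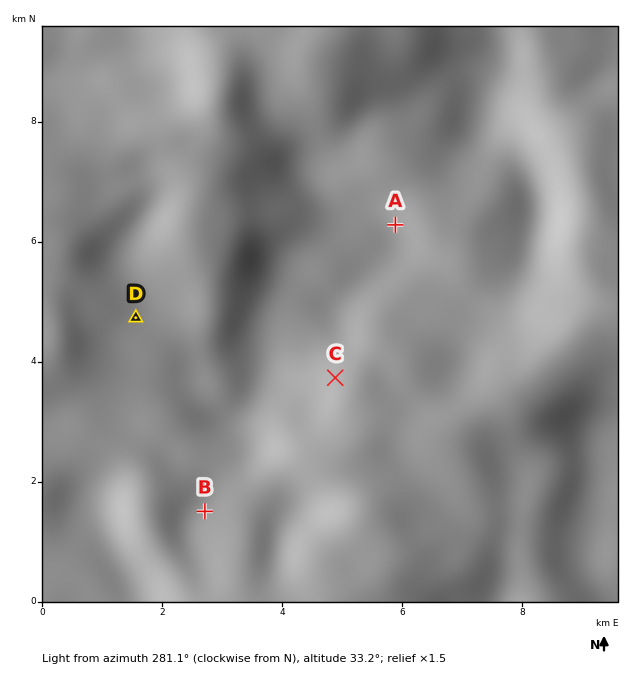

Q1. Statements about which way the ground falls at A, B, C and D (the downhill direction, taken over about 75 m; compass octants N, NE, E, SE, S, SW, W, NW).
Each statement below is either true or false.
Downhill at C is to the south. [false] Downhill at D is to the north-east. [true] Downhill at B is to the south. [false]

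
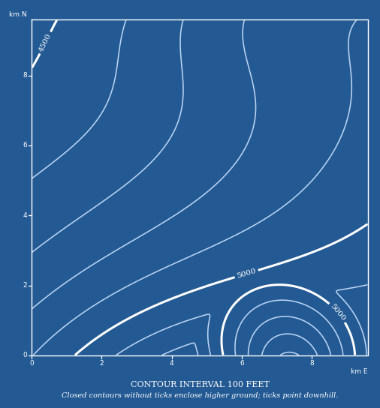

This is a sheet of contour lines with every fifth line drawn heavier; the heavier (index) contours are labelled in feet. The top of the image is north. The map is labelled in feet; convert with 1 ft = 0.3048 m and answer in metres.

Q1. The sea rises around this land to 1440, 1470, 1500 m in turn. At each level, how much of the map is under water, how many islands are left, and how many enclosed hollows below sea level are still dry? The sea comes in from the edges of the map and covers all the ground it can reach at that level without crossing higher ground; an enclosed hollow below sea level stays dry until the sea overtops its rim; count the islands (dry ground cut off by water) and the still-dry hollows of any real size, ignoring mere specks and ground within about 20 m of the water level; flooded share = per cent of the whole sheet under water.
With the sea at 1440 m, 28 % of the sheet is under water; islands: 0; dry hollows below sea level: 0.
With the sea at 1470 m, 49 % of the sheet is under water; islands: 0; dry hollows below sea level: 0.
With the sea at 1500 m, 76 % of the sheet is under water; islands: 0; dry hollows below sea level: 0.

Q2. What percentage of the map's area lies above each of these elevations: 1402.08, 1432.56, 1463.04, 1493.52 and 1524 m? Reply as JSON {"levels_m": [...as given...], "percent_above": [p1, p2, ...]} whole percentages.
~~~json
{"levels_m": [1402.08, 1432.56, 1463.04, 1493.52, 1524], "percent_above": [91, 76, 56, 30, 12]}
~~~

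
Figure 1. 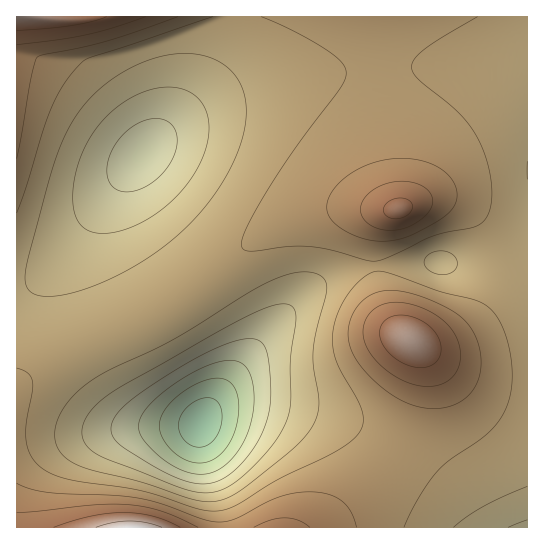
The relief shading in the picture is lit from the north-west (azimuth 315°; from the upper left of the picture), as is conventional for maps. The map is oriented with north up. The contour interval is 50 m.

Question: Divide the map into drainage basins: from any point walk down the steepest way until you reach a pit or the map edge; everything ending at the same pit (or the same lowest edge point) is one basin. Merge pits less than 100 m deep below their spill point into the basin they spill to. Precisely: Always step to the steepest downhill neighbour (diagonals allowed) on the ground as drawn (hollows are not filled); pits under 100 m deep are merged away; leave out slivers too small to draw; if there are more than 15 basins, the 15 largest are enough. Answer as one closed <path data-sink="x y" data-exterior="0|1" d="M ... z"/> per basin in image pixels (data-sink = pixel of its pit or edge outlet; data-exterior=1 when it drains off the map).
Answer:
<path data-sink="142 154" data-exterior="0" d="M374 16l-358 1 1 370 12-11 38-24 72-32 30-16 86-65 32-19 36-11 76 0-8-26-7-38-8-90 0-33z"/><path data-sink="201 423" data-exterior="0" d="M359 208l-44 3-38 14-31 20-77 59-30 16-72 32-44 28-7 7 0 140 302 1 37-31 28-28 14-22 18-40 6-33-2-23-6-9-11-7-14-18-11-35-2-20 1-28 7-16 12-8z"/><path data-sink="527 527" data-exterior="1" d="M527 16l-152 1 2 58 7 70 7 38 8 26-12 4-10 16-2 13 1 31 4 21 8 23 7 10 21 19 4 9 1 19-9 41-19 39-32 38-42 36 209-1z"/>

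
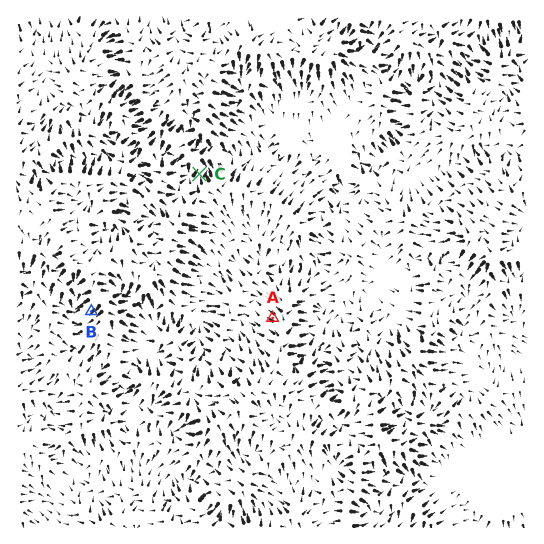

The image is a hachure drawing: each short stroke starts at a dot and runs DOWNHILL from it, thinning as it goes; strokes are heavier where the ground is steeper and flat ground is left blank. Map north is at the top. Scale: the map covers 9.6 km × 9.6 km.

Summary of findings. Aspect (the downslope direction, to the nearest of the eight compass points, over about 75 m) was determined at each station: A NW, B SW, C NE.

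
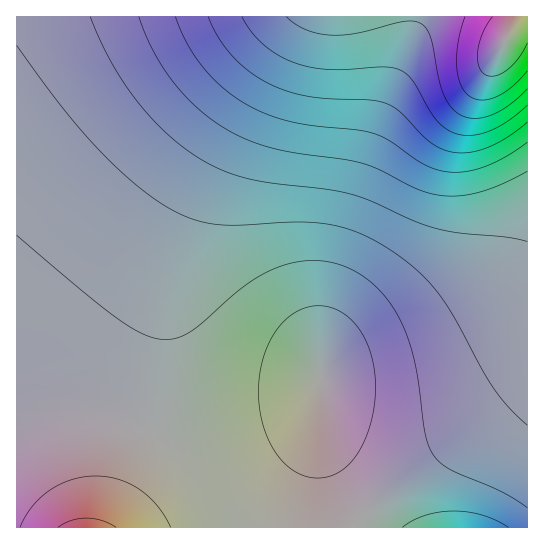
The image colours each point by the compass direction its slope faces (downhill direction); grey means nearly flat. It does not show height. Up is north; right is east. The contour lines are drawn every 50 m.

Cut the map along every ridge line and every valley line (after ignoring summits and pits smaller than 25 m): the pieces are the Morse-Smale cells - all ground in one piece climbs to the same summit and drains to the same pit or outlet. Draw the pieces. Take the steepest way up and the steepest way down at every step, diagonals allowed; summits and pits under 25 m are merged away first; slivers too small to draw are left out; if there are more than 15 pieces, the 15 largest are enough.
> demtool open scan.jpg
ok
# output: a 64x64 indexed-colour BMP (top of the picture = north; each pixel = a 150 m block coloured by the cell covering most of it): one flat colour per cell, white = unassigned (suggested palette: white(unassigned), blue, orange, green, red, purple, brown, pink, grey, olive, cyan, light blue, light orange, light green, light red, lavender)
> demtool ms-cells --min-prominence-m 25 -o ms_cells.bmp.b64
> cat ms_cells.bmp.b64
<image width="64" height="64" href="data:image/bmp;base64,Qk12CAAAAAAAAHYAAAAoAAAAQAAAAEAAAAABAAQAAAAAAAAIAAATCwAAEwsAABAAAAAAAAAA////ALR3HwAOf/8ALKAsACgn1gC9Z5QAS1aMAMJ34wB/f38AIr28AM++FwDox64AeLv/AIrfmACWmP8A1bDFACIiIiIiIiIiIiIiIiIiIiIiIiIRETMzMzMzMzMzMzMzIiIiIiIiIiIiIiIiIiIiIiIiIhEREzMzMzMzMzMzMzMiIiIiIiIiIiIiIiIiIiIiIiIiERERMzMzMzMzMzMzMyIiIiIiIiIiIiIiIiIiIiIiIiIRERETMzMzMzMzMzMzIiIiIiIiIiIiIiIiIiIiIiIiIhERERETMzMzMzMzMzMiIiIiIiIiIiIiIiIiIiIiIiIiEREREREzMzMzMzMzMyIiIiIiIiIiIiIiIiIiIiIiIiIRERERERMzMzMzMzMzIiIiIiIiIiIiIiIiIiIiIiIiIhERERERETMzMzMzMzMiIiIiIiIiIiIiIiIiIiIiIiIiERERERERETMzMzMzMyIiIiIiIiIiIiIiIiIiIiIiIiIREREREREREzMzMzMzIiIiIiIiIiIiIiIhESIiIiIiIhERERERERERMzMzMzMiIiIiIiIiIiIREREREREiIiIiERERERERERERMzMzMyIiIiIiIiIhERERERERERESIiIRERERERERERETMzMzIiIiIiIhERERERERERERERESIhERERERERERERETMzMREREREREREREREREREREREREiEREREREREREREREzMxERERERERERERERERERERERERIRERERERERERERERMzERERERERERERERERERERERERERERERERERERERERETMRERERERERERERERERERERERERERERERERERERERERExERERERERERERERERERERERERERERERERERERERERERERERERERERERERERERERERERERERERERERERERERERERERERERERERERERERERERERERERERERERERERERERERERERERERERERERERERERERERERERERERERERERERERERERERERERERERERERERERERERERERERERERERERERERERERERERERERERERERERERERERERERERERERERERERERERERERERERERERERERERERERERERERERERERERERERERERERERERERERERERERERERERERERERERERERERERERERERERERERERERERERERERERERERERERERERERERERERERERERERERERERERERERERERERERERERERERERERERERERERERERERERERERERERERERERERERERERERERERERERERERERERERERERERERERERERERERERERERERERERERERERERERERERERERERERERERERERERERERERERERERERERERERERERERERERERERERERERERERERERERERERERERERERERERERERERERERERERERERERERERERERERERERERERERERERERERERERERERERERERERERERERERERERERERERERERERERERERERERERERERERERERERERERERERERERERERERERERERERERERERERERERERERERERERERERERERERERERERERERERERERERERERERERERERERERERERERERERERERERERERERERERERERERERERERERERERERERERERERERERERERERERERERERERERERERERERERERERERERERERERERERERERERERERERERERERERERERERERERERERERERERERERERERERERERERERERERERERERERERERERERERERERERERERERERERERERERERERERERERERERERERERERERERERERERERERERERERERERERERERERERERERERERERERERERERERERERERERERERERERERERERERERERERERERERERERERERERERERERERERERERERERERERERERERERERERERERERERERERERERERERERERERERERERERERERERERERERERERERERERERERERERERERERERERERERERERERERERERERERERERERERERERERERERERERERERERERERERERERERERERERERERERERERERERERERERERERERERERERERERERERERERERERERERERERERERERERERERERERERERERERERERERERERERERERERERERERERERERERERERERERERERERERERERERERERERERERERERERERERERERERERERERERERERERERERERERERERERERERERERERERERERERERERERERERERERERERERERERERERERERERERERERERERERERERERERERERERERERERERERERERERERERERERERERERERERERERERERERERERERERERERERERERERERERERERERERERERERERERERERERERERERERERERERERERERERERERERERERERERERERERERERERERERERERERERERERERERERERERERERERERERERERERERERERERERERERERERERERERERERERERERERERERERERERERERERERERERERERERERERERERERERERERERERERERERERERERERERERERERERERERERERERERERERERERERERERERERERERERERERERERERERERERERERERERERERERERERERERERERERERERER"/>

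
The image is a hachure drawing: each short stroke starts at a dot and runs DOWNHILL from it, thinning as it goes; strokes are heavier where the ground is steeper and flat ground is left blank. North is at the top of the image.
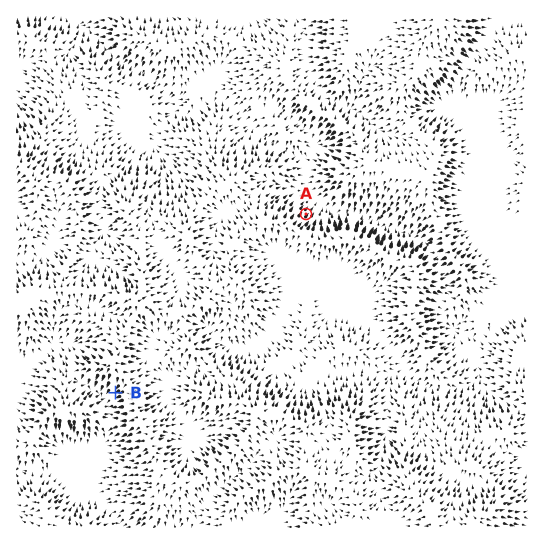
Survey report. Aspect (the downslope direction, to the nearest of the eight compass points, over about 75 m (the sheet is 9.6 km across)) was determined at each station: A NE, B SW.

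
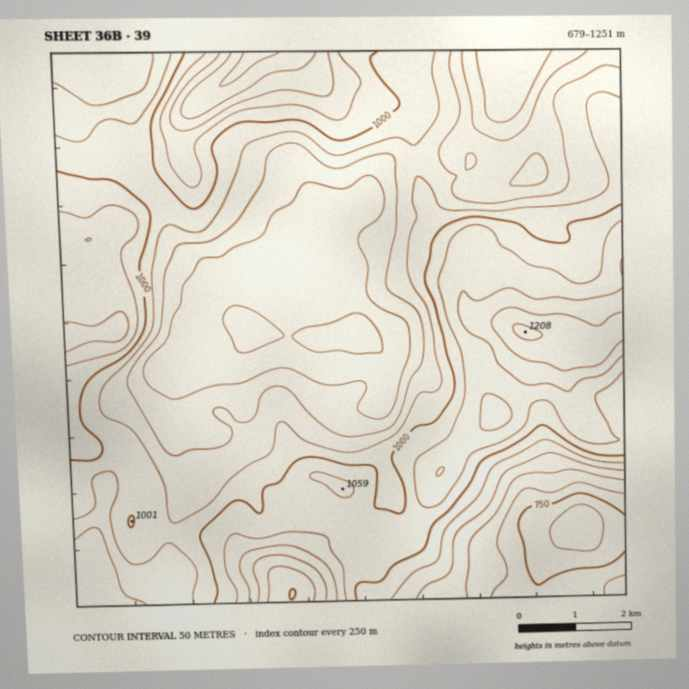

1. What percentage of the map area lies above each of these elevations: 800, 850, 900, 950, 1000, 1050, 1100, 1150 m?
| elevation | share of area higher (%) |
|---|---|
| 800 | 93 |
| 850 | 80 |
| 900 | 66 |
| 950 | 51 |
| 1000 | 35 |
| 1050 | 21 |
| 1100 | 9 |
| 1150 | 4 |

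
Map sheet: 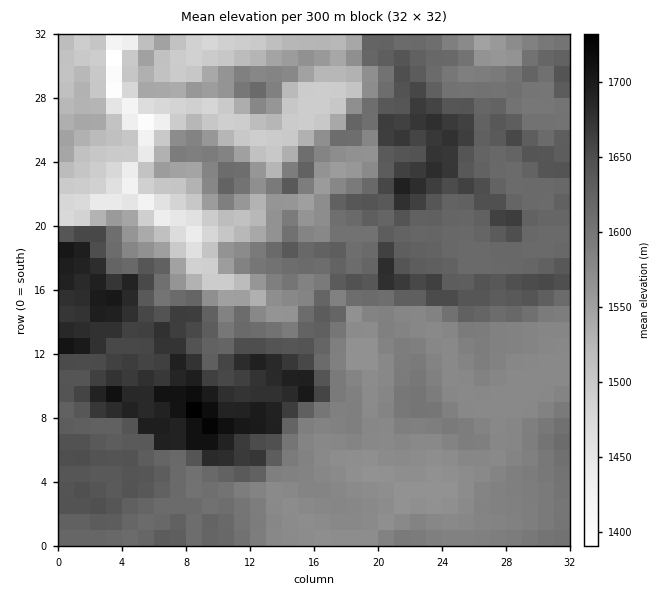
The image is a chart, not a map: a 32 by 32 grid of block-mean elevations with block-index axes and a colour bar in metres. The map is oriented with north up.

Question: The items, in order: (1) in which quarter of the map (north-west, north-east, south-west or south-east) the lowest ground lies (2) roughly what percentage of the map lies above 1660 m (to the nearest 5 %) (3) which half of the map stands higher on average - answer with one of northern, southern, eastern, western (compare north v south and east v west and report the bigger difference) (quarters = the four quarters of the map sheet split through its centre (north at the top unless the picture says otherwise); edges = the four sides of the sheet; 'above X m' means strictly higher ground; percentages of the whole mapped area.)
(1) Look to the north-west quarter for the lowest ground.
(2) Ground above 1660 m makes up about 15 % of the sheet.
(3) Taken as a whole, the southern half is higher than the northern.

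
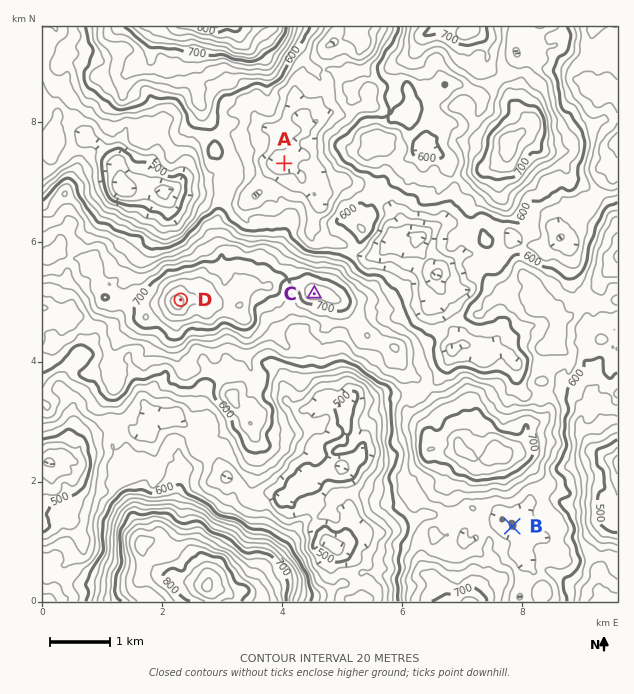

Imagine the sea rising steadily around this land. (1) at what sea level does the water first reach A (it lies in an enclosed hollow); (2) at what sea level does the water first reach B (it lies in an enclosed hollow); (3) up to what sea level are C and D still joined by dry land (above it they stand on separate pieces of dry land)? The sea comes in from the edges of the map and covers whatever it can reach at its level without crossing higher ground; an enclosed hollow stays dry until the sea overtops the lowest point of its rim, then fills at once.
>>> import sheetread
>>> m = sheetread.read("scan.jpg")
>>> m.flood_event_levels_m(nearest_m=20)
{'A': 560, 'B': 620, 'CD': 700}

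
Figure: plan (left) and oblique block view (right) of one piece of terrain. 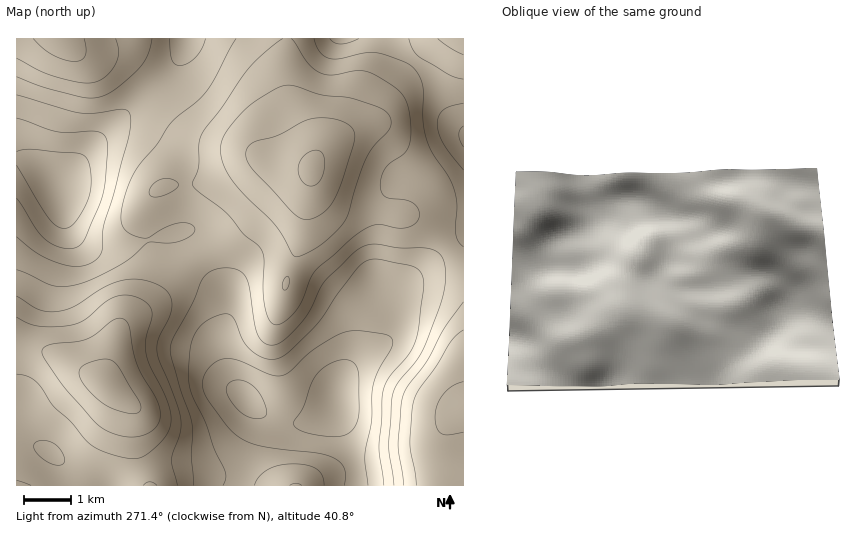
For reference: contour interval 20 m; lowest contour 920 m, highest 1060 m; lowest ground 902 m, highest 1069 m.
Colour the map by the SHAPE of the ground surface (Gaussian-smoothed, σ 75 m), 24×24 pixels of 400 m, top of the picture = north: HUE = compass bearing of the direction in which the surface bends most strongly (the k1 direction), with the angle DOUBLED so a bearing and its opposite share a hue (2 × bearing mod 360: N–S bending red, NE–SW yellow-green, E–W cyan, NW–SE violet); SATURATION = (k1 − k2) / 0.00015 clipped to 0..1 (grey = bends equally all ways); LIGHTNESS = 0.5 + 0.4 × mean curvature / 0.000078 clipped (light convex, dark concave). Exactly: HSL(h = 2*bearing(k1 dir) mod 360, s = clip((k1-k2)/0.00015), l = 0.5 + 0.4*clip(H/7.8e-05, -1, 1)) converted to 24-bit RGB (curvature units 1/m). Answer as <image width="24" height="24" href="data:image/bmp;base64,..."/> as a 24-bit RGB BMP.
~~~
<image width="24" height="24" href="data:image/bmp;base64,Qk32BgAAAAAAADYAAAAoAAAAGAAAABgAAAABABgAAAAAAMAGAAATCwAAEwsAAAAAAAAAAAAAd6t8hFpgeC5UoDMmeSEhMl0pQvYN2ftqx2RUfjeiNjiuQnO9KnjDScLfyevk8tnm9H/2SQzDDgFRGAo9ssRU6P2Oy81wkYd2i3Q3VyQiVRoqoCEYnEguhaM7c90Ai8oAapQaQIBvP3CeS4y7OqbTP+PJVs2JwXB58FfJwwD/PAB+PQaczdak6POvt8d5dZtqfEo0Xi00VTRUqE9uuoaAsJqF1sJ0re5kLvNsFcHDKp25ObjLSnydgYM1Xl8RVFsOcmIoayR1OQB3Shq53Mu38uTEyrGLoXVbjk6fokivWkCBhVlqwq1/l7ih3u3j1vXisvb+CGr/LmvQPEp9Tx1AiSQSn4AdWJskLWgzHxowGAsoRjpa0Mlz9OSyybCYunq2W01+mDeVmTF+mZRmpt+kq/DY0Pvn1/TYdZjEIRpXUSNGPRQnKAscsFMmyddnYcJTMVhfFhA2EA9bO4jGsNzV7+Xc066ri4apTjVDWy9cbHu8vO3v2PPqsuzCg/SG091+qxZEKgkZJg4NJwwOJQ4Os9UOoPREi6dLLTQ9DyIxCmuCGf3vgNPm6rve97rEtJOBOjuvR6rpp/79peLu0q+w6eCZqe5JfHAthQ1MrA2dixunchKMlCqF1v9XWv8OVHJASkVbG1FWCnZKAJUvDWA2iTxX/5aQ7IZ7drj/rt7/lMnsbFC6zl1r/dCW/aovQygRLiwYTTlmXCSYXQLcuFH4+ubRueJ/L3JuT26GN2F+LINWEYUZBi0XDSYb4L5w8svJQNrsOZ3HhE2iliyi0WWH+NC8+Yac31isSmySJ0FPK0BSFjR1XyPB/9zM+uPRMqatJHCsPEazXJW4Wq+tG1hoBEtEKdof2997c4BRKjgtR0o2STx8v5XA8N/b7sXp9L3433zyUyPKMmi0Ci11GRd1/OLP/+TMeszJDlKHNHqxX5zIZmW+NT62HGmPL51BvdU1nUNQTFZyMJeXIoyveLO53sO01XyO11CQ7UWmyEe9YEeAEhI3DzZb6OzD/+fM3YiRISZNHnY7KnNSYUVfaEJJN0xbS31JkMZTeaV3bqrGPpHMK0luWWUqw48R2FoWrjo3x0B220WRqjKFLS9lBoR4Qt5R/+LI/0FMlDlNMpIqESIZJBwRUlkTFTwWKpctUuJWX8dpPrqYRSh5XgpMfS4NoJ0Cn7IVkpVIiWOBvmbEz2fppm3YN4+jKm84+5Yo+3pq0JSlsG15HRQ4Oi9fh7NeIaVsAPdhNPVfbc5ONmxRFQsoWwh48GS27KmGp84oVoEkRmQsV1w1cjcztDtBl1NlR0hdv7ZX5M6Sw5mSy4jRHAb/PmX7ws3llcnfVeWyOrVPfLp8QzRrDAkqDyJMvEnL/8zW85+dqpJQS2c6T08xX2Q8fY5VkmRoZVt+n7J24M6Btct7ccWuEkrpNGbtrLPYubDRkI6vbpOUqW5nTB5TIxU2EyEsJUZE4KaI+dLa78jsgXLcPD7gY2XGhF+fjmdybY+Ziamd286t2OKuVbhcIWhuK3R/ZpNprX1ztZmOgsC8oyEYNg4dLSQeGzY7JGdlV9BH3+Gq48DNsHvUaSrEtzG0rk2Ij7ejb7bMfpC/3NnL59vKuJSLN2hxIUxMTm1BebFXm9ajktbUjAsOcRwrWHA4D1ZBFHtuS8hLltFTwZ9YsTxUcS16jj2urazLuNzTYJvLZoTD1MTA5bOw2IWQj06KKjVHNpI6RfNlb+2YWqGOjjVMpmGEp5aBMXpTA0QpIKYrl7xRl5JcpGWQREPBVnrUu8jQxcaxZoOiUIiitKeX3bK/6q3Y5F/rdUTGd+GcUP58OYQwNg8Ldml/lHp5rmx2r1pUGoA7AIg4PrFMbJ56bKOiVX2rTXCfq5qHyaWNlHV/WIR7ZLJuo7eazJHC0nPpzKrq3+3errlZKgoaRgsTdlZIgGYzf2Eyw5lGetFWAJpLDoVDRp9XWo9wV3R2T15qj5tkwKh3p3ZxbppzW8NyZJqBqVpel2ZmsJyO4LGq7BekhgGTtD+pmUx1pmx7e5aooNOuv9/DS7uxD4BTFZ1RQ5WJUlmAU1Z1g5lorKRrrZBykb52Wct2Nl2jxmrDt5OYg6SFum102A6ipwyww0qXcX24oa7Osc/h0PDuv8/ksojdaZnAE7uCF3h9PkJ5ZVt7gJ1ziZqCsJ+Nx9eJRNxACWyKVUbO4K3FtnGNmiZRiQc3dRxCqk9JZ63KlMXLp9jGpdS1e5GvpFPBz5qlW7yXC0JfJClbfGtddrFeZZBqppNy69SBtO9PBEQ5EDU+0UA75RM8mQpduhFjpld8jKSM"/>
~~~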